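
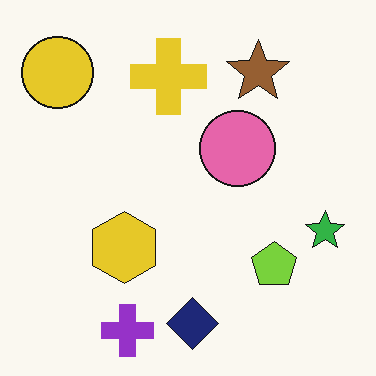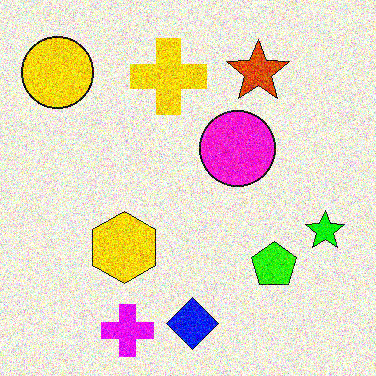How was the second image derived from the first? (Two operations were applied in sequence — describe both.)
Made much more vivid (saturation change), then degraded with a thick layer of grain.

All colors are more vivid — a global saturation change. Random speckle covers the whole image, including the flat background.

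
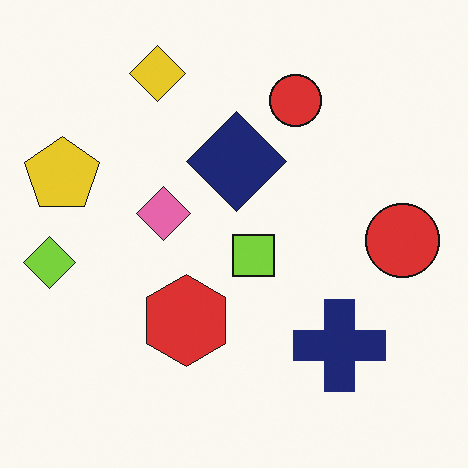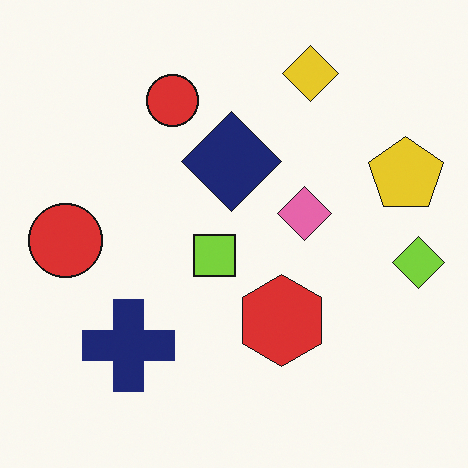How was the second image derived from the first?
It was flipped horizontally (left ↔ right).

The lime diamond is in the left of the first image and the right of the second — shapes on opposite sides of the vertical midline have swapped in a mirror flip.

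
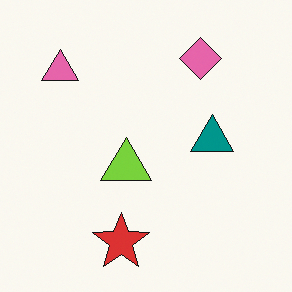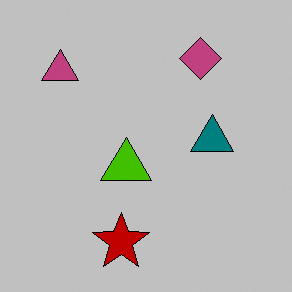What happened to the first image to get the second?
The image was aggressively posterized.

Each flat color has snapped to a coarser quantized level — most visibly, the near-white background has dropped to a flat grey.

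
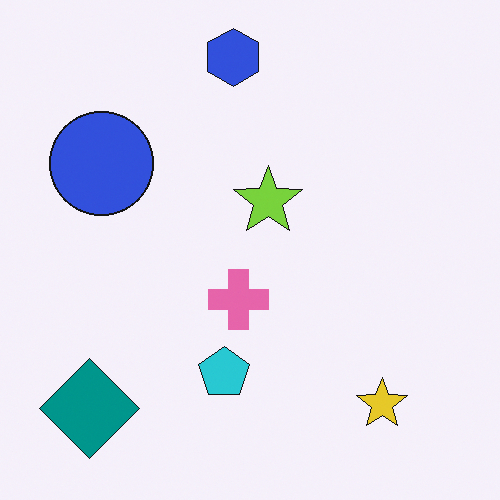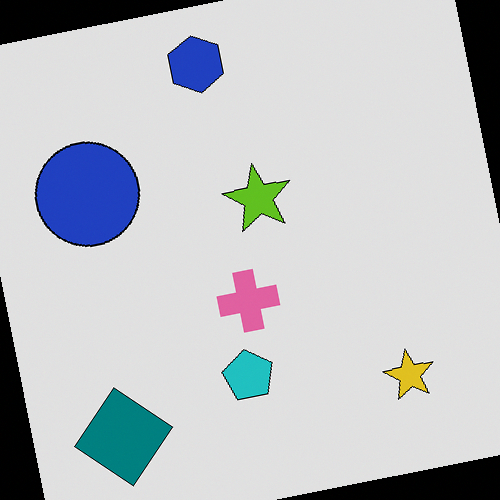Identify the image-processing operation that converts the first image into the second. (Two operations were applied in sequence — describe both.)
The image was moderately posterized, then rotated counter-clockwise by a few degrees.

Each flat color has snapped to a coarser quantized level — most visibly, the near-white background has dropped to a flat grey. Every shape is tilted by the same angle and the image corners show triangular fill wedges — a whole-image rotation by a non-right angle.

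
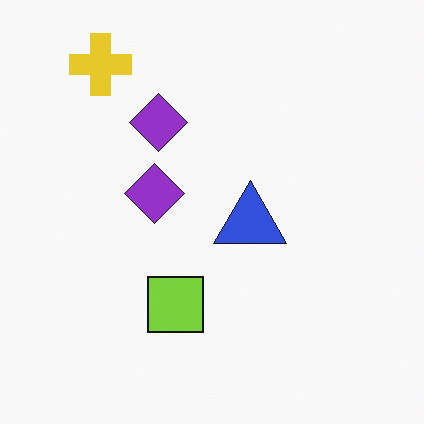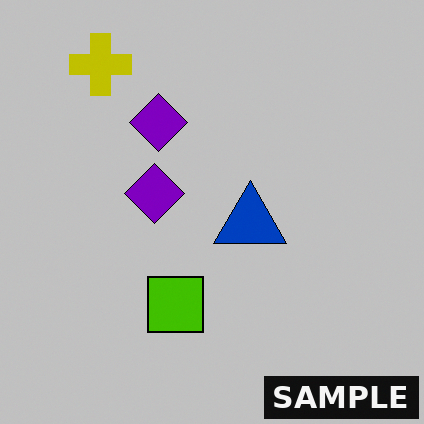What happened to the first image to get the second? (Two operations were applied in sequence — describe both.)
The transformation is: heavily posterized to just a handful of flat colors, then watermarked with the text "SAMPLE" in the lower-right corner.

Each flat color has snapped to a coarser quantized level — most visibly, the near-white background has dropped to a flat grey. A dark label reading "SAMPLE" appears in the lower-right corner.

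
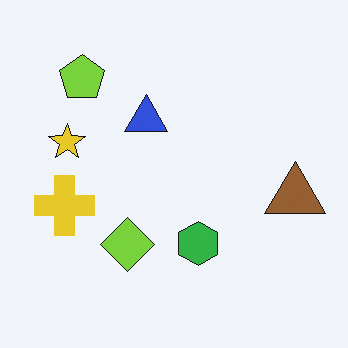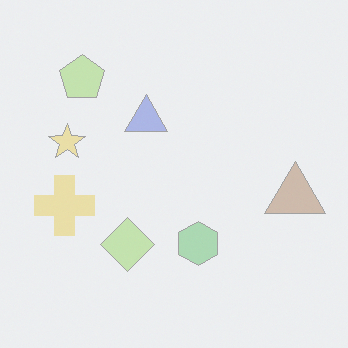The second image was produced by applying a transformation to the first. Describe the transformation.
The image was given much lower contrast.

Tones are pushed toward mid-grey across the whole image — a global contrast change.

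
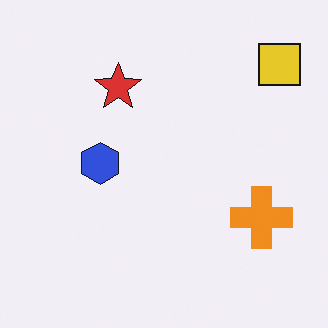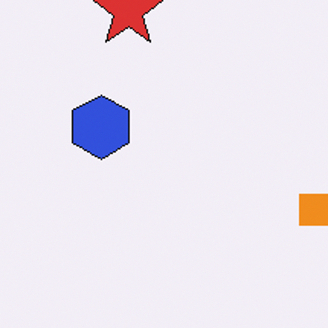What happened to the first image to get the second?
Cropped to a modestly smaller region and rescaled.

The visible shapes are larger and the field of view is narrower; shapes near the original edges may be partly or wholly outside the frame — a crop-and-rescale.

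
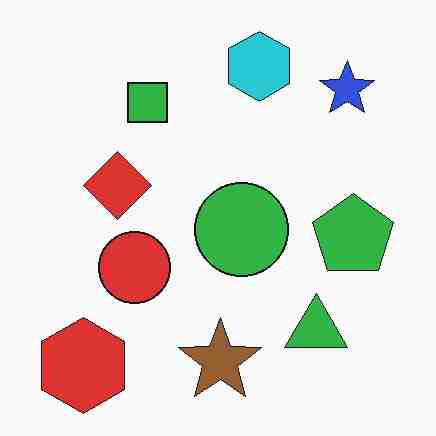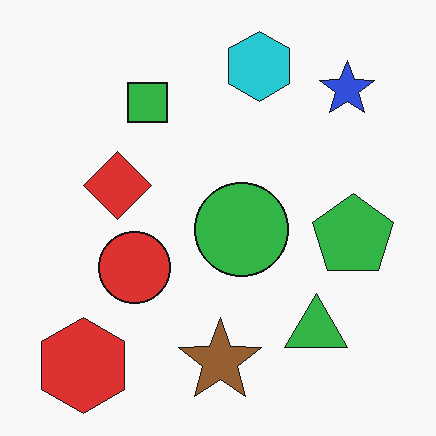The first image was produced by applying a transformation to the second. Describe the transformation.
This is the original image degraded with heavy JPEG compression.

Blocky 8×8 compression artifacts appear around shape edges and the flat background shows ringing — characteristic JPEG degradation.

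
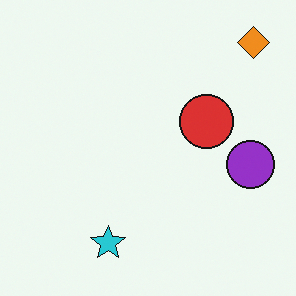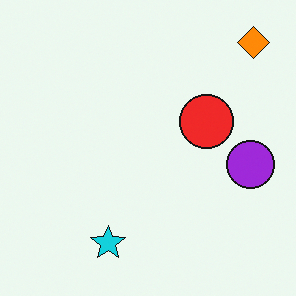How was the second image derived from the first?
Slightly oversaturated.

All colors are more vivid — a global saturation change.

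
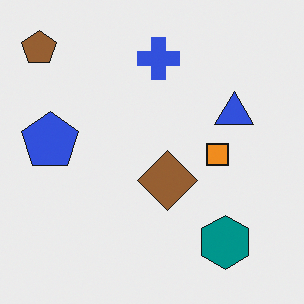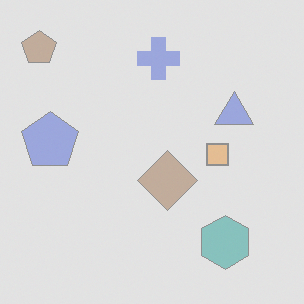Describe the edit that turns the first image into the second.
It was washed out (contrast reduced).

Tones are pushed toward mid-grey across the whole image — a global contrast change.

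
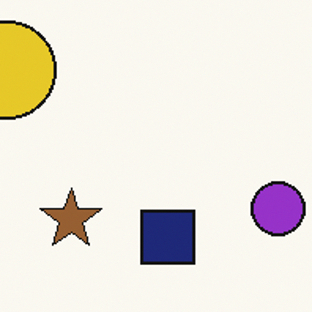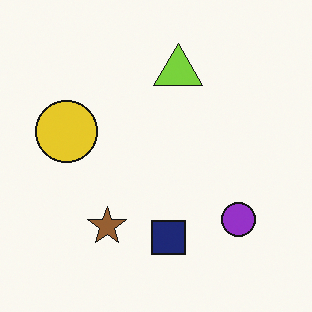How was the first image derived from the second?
The image was cropped slightly and scaled back up.

The visible shapes are larger and the field of view is narrower; shapes near the original edges may be partly or wholly outside the frame — a crop-and-rescale.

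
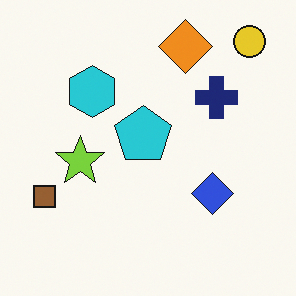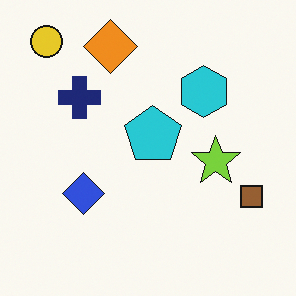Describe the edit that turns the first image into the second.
Flipped horizontally (left ↔ right).

The brown square is in the left of the first image and the right of the second — shapes on opposite sides of the vertical midline have swapped in a mirror flip.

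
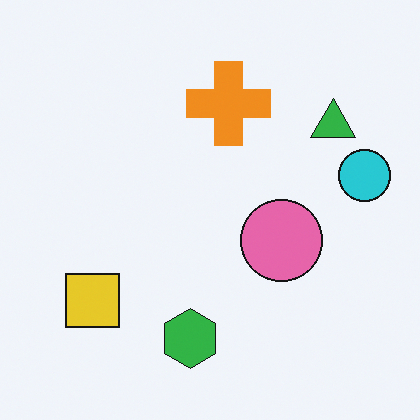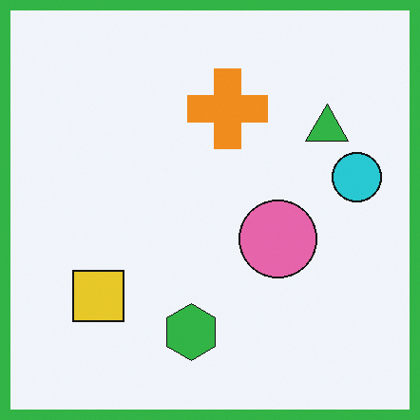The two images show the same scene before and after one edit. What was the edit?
The second image is the first framed with a green border.

A solid green frame runs around the edge of the second image, with the content slightly shrunk inside it.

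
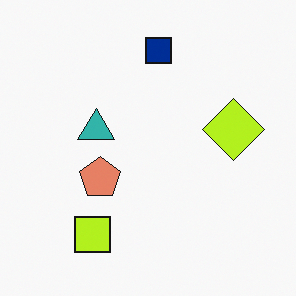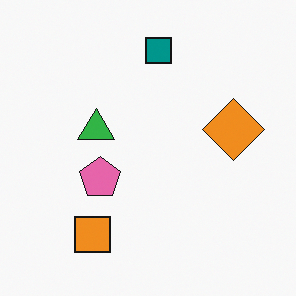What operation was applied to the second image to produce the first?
The first image is the second hue-shifted by a small amount.

Every shape's color has rotated by the same amount around the hue wheel — a uniform hue shift.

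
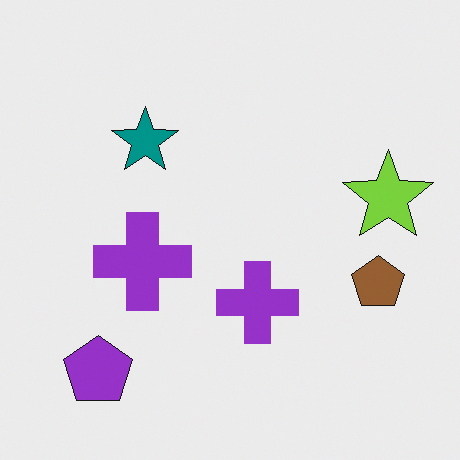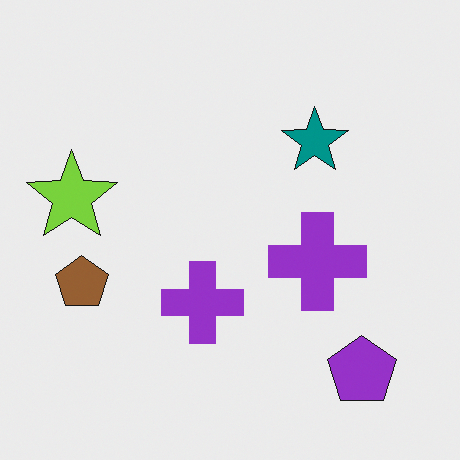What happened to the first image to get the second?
It was flipped horizontally (left ↔ right).

The lime star is in the right of the first image and the left of the second — shapes on opposite sides of the vertical midline have swapped in a mirror flip.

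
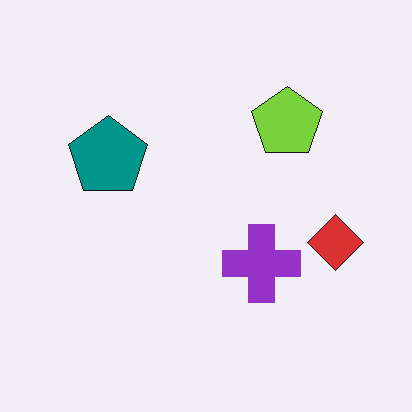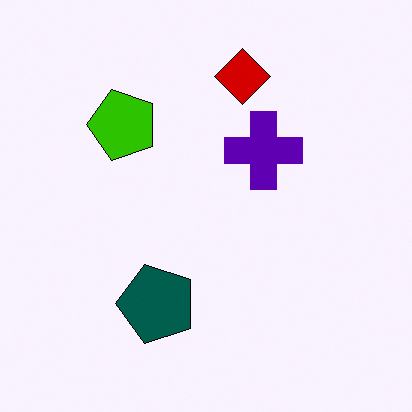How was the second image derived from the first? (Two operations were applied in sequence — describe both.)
The second image is the first boosted in contrast, then rotated 90° counter-clockwise.

Tones are pushed away from mid-grey across the whole image — a global contrast change. The red diamond sits in the right of the first image and the top of the second — consistent with a whole-image 90° counter-clockwise rotation.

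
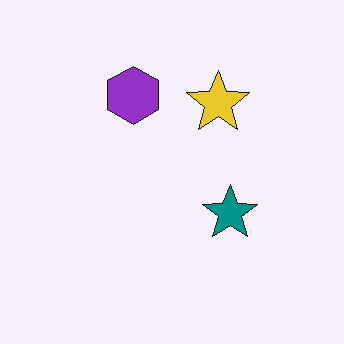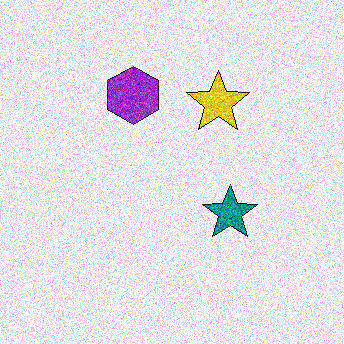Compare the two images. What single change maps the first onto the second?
It was degraded with heavy additive noise.

Random speckle covers the whole image, including the flat background.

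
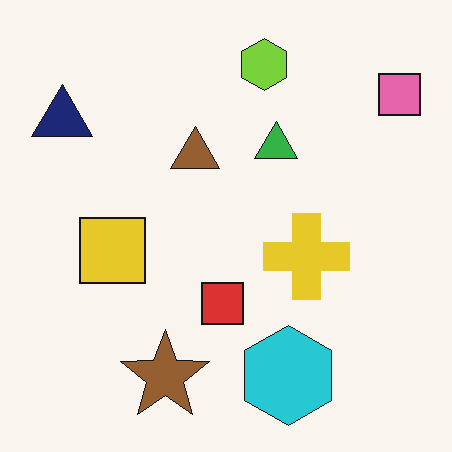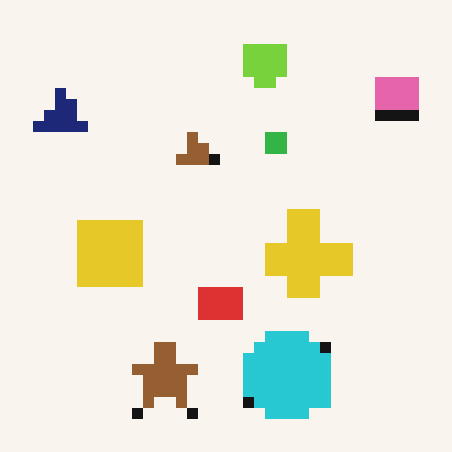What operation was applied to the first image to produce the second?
It was heavily pixelated into large blocks.

Shapes are reduced to large square blocks; fine edges and outlines are lost — a downscale-then-upscale (mosaic) effect.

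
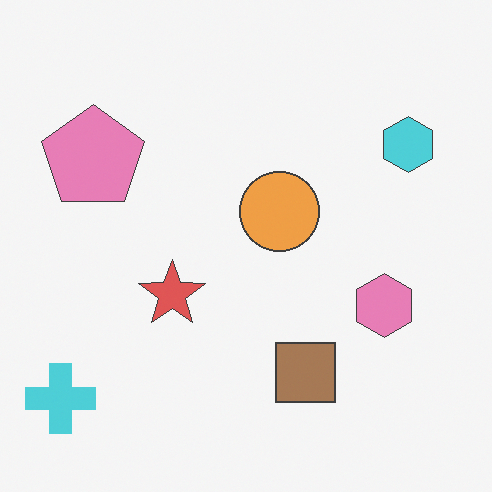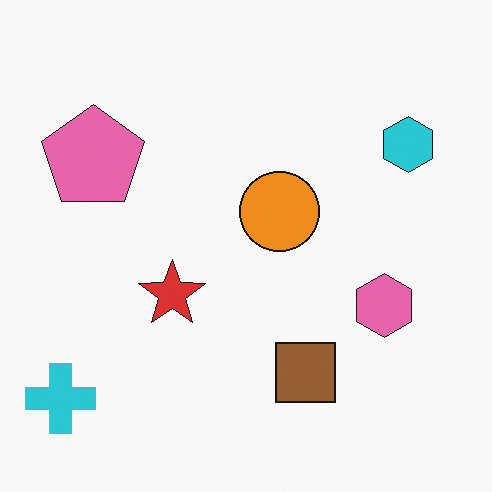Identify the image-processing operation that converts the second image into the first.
This is the original image given slightly reduced contrast.

Tones are pushed toward mid-grey across the whole image — a global contrast change.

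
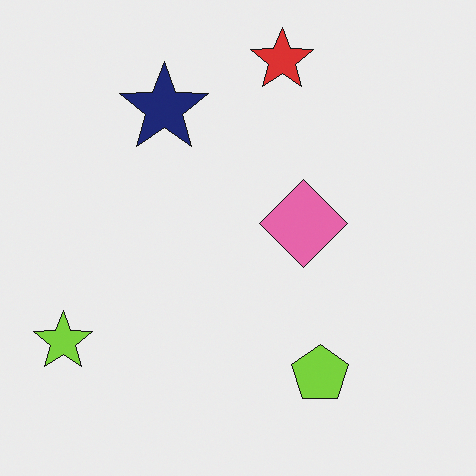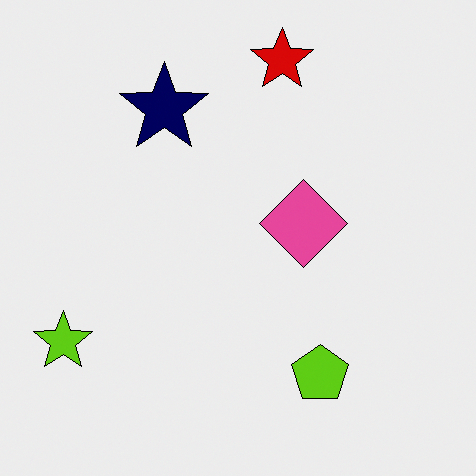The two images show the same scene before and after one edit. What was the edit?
It was given slightly increased contrast.

Tones are pushed away from mid-grey across the whole image — a global contrast change.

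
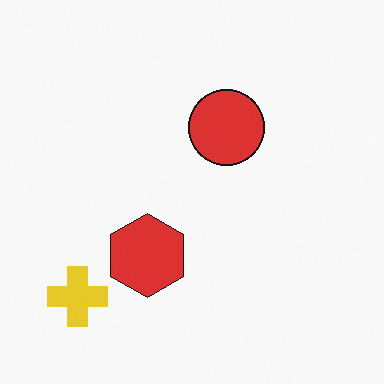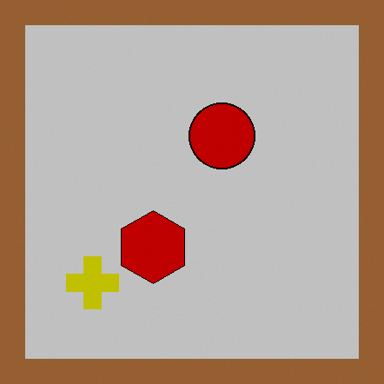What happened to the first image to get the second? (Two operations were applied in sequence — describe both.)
The transformation is: heavily posterized to just a handful of flat colors, then framed with a brown border.

Each flat color has snapped to a coarser quantized level — most visibly, the near-white background has dropped to a flat grey. A solid brown frame runs around the edge of the second image, with the content slightly shrunk inside it.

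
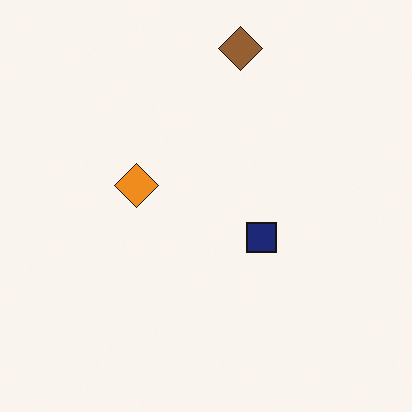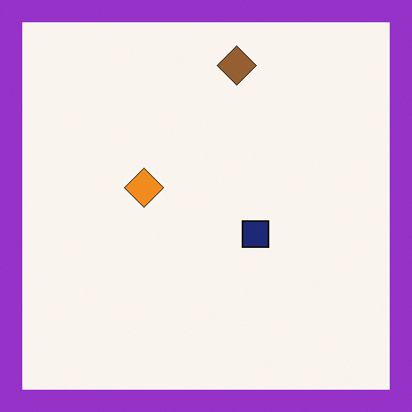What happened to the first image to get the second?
The transformation is: framed with a purple border.

A solid purple frame runs around the edge of the second image, with the content slightly shrunk inside it.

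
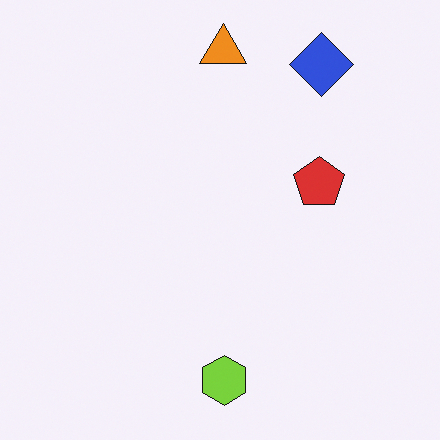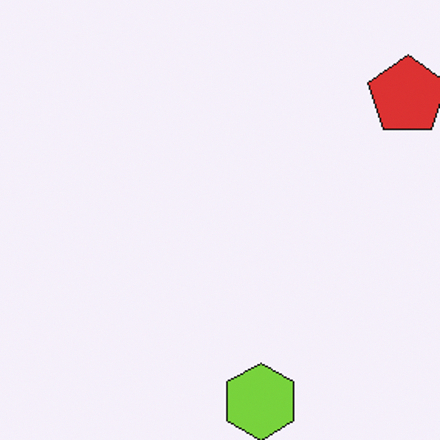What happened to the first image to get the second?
This is the original image cropped slightly and scaled back up.

The visible shapes are larger and the field of view is narrower; shapes near the original edges may be partly or wholly outside the frame — a crop-and-rescale.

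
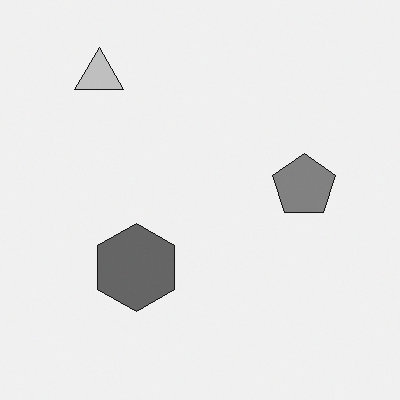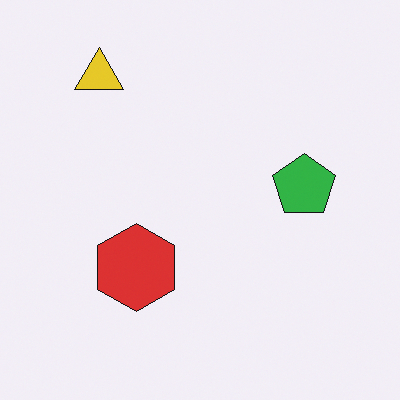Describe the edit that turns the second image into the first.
The image was converted to grayscale.

All color is removed — every shape is now a shade of grey.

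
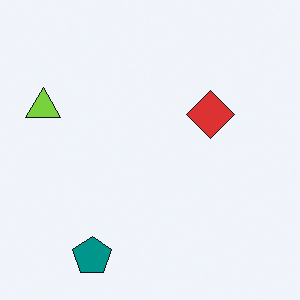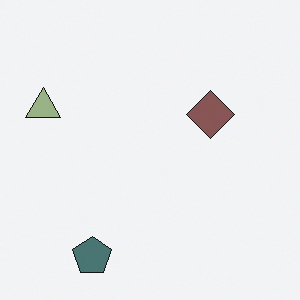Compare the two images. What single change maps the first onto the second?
The second image is the first made much more muted (saturation change).

All colors are more muted and greyish — a global saturation change.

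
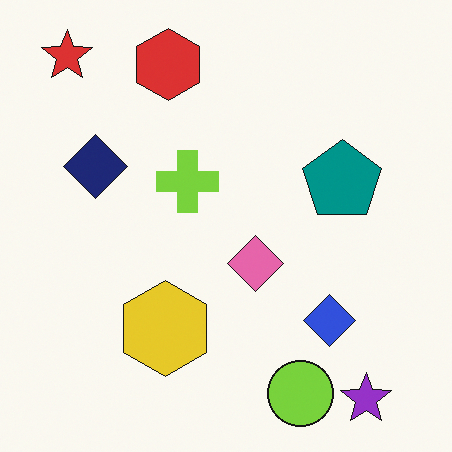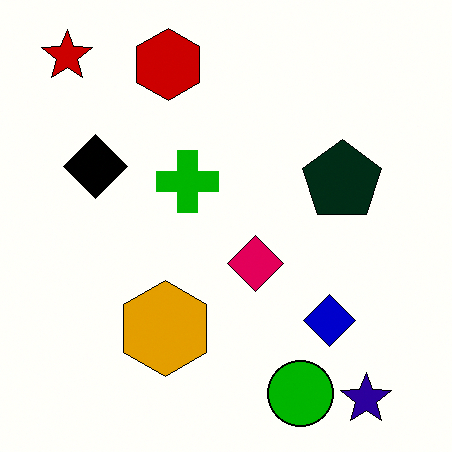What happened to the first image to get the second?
Boosted in contrast.

Tones are pushed away from mid-grey across the whole image — a global contrast change.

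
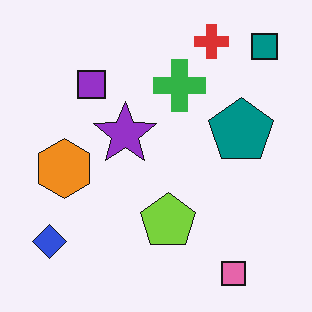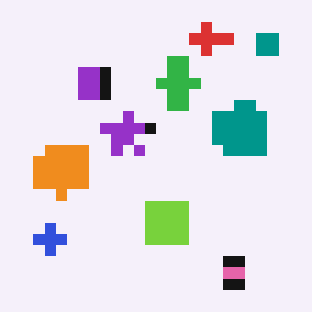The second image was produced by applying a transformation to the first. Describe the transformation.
The image was coarsely pixelated.

Shapes are reduced to large square blocks; fine edges and outlines are lost — a downscale-then-upscale (mosaic) effect.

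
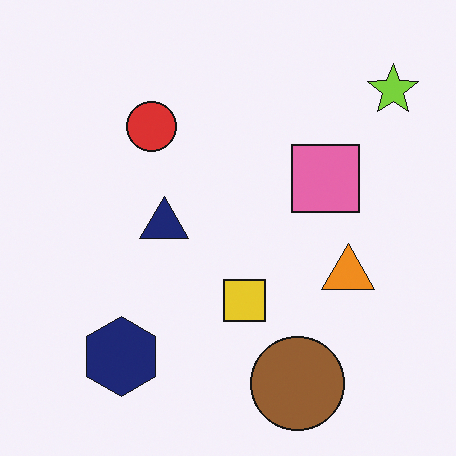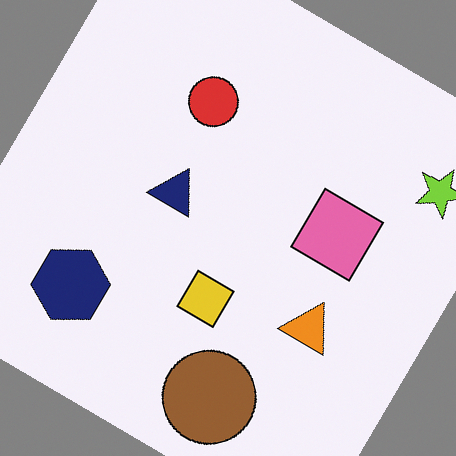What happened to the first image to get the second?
Rotated clockwise by a large amount — several tens of degrees.

Every shape is tilted by the same angle and the image corners show triangular fill wedges — a whole-image rotation by a non-right angle.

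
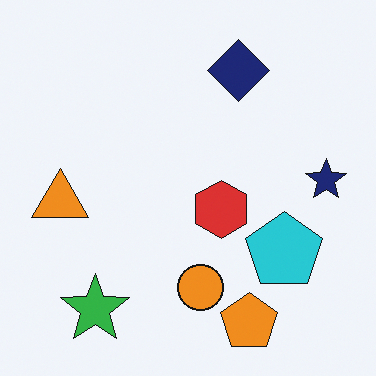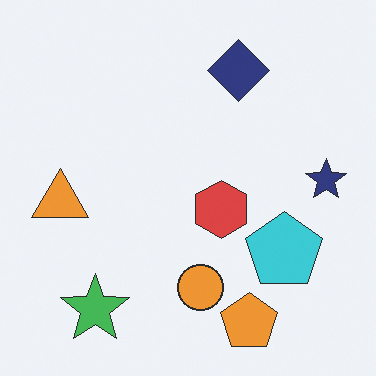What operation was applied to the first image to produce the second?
Given slightly reduced contrast.

Tones are pushed toward mid-grey across the whole image — a global contrast change.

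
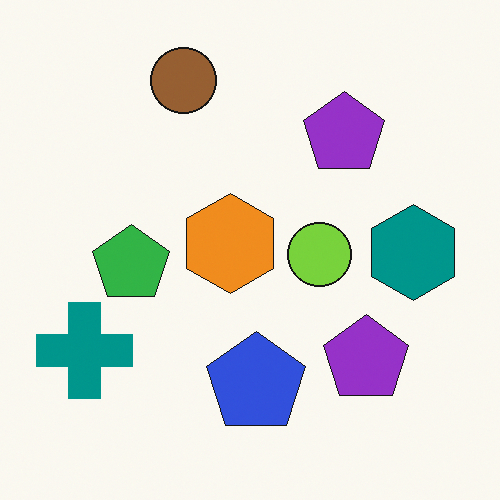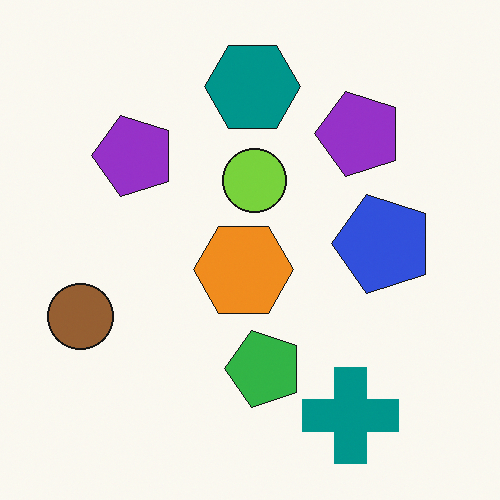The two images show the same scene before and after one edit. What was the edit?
It was rotated 90° counter-clockwise.

The teal cross sits in the bottom-left of the first image and the bottom-right of the second — consistent with a whole-image 90° counter-clockwise rotation.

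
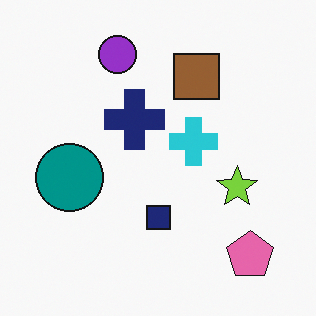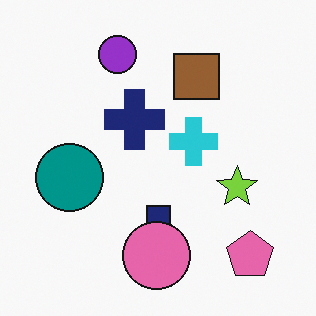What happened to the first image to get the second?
The transformation is: overlaid with an additional pink circle.

A pink circle appears in the second image that is absent from the first.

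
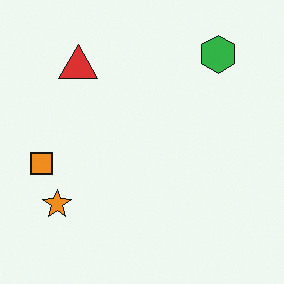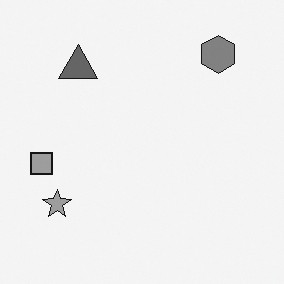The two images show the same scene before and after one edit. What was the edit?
The image was converted to grayscale.

All color is removed — every shape is now a shade of grey.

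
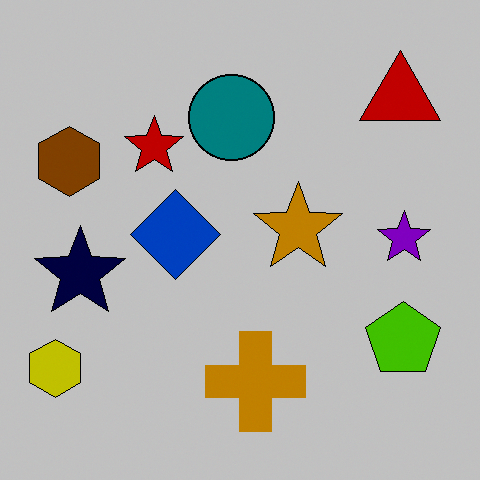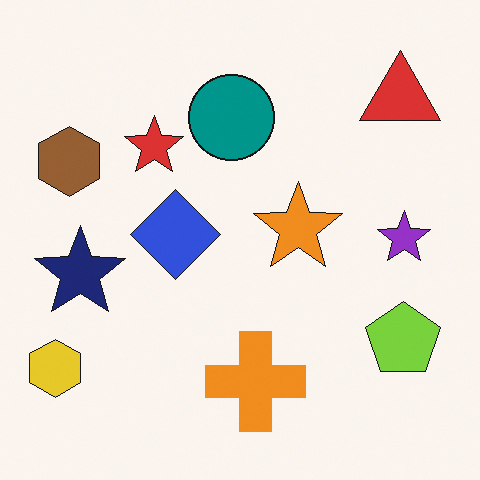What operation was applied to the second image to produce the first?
Aggressively posterized.

Each flat color has snapped to a coarser quantized level — most visibly, the near-white background has dropped to a flat grey.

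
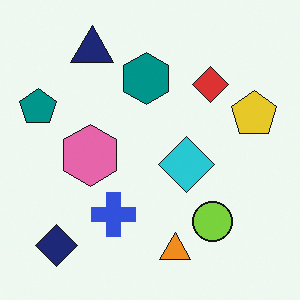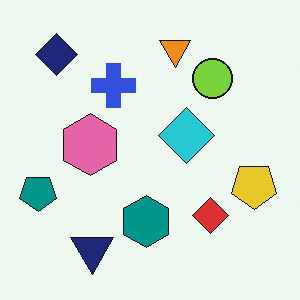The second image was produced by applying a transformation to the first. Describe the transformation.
This is the original image flipped vertically (top ↔ bottom).

The navy triangle is in the top-left of the first image and the bottom-left of the second — shapes on opposite sides of the horizontal midline have swapped in a mirror flip.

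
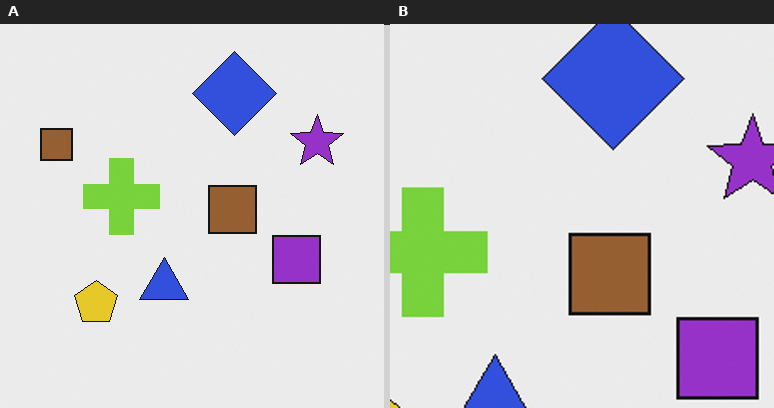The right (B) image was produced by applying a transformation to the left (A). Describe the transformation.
This is the original image cropped to a noticeably smaller region and rescaled.

The visible shapes are larger and the field of view is narrower; shapes near the original edges may be partly or wholly outside the frame — a crop-and-rescale.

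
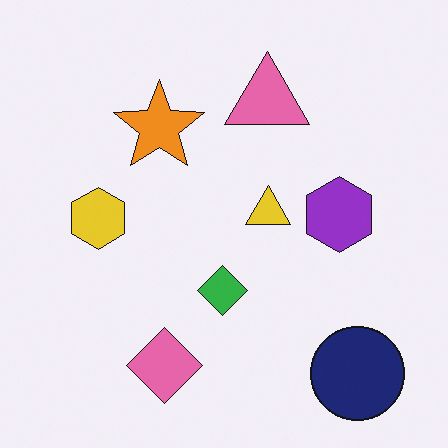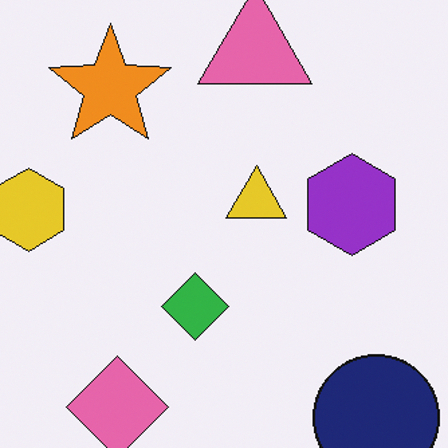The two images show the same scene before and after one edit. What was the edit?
It was cropped to a modestly smaller region and rescaled.

The visible shapes are larger and the field of view is narrower; shapes near the original edges may be partly or wholly outside the frame — a crop-and-rescale.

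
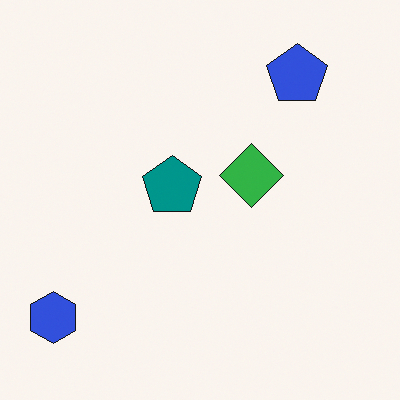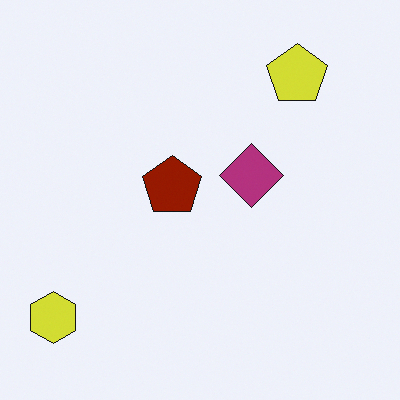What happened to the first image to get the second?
It was hue-shifted through roughly half the color wheel.

Every shape's color has rotated by the same amount around the hue wheel — a uniform hue shift.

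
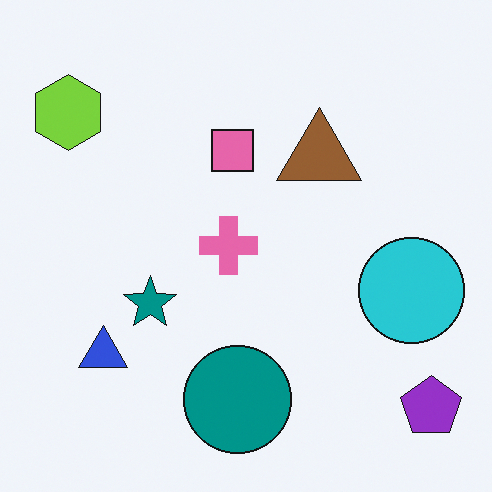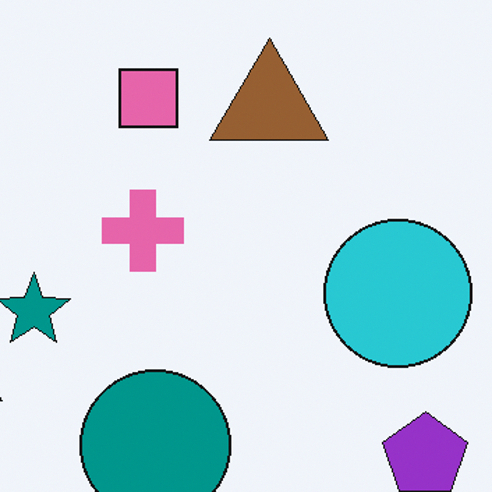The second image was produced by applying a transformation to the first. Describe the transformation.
The transformation is: cropped to a modestly smaller region and rescaled.

The visible shapes are larger and the field of view is narrower; shapes near the original edges may be partly or wholly outside the frame — a crop-and-rescale.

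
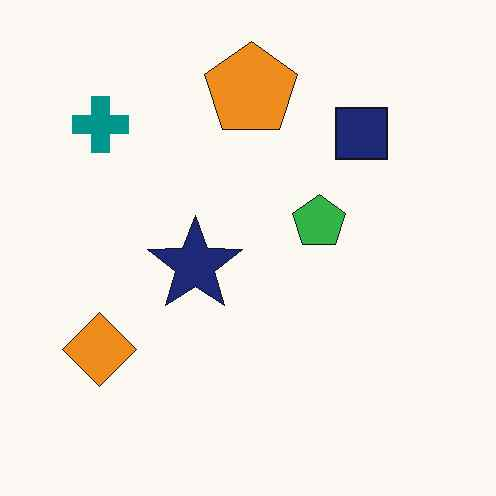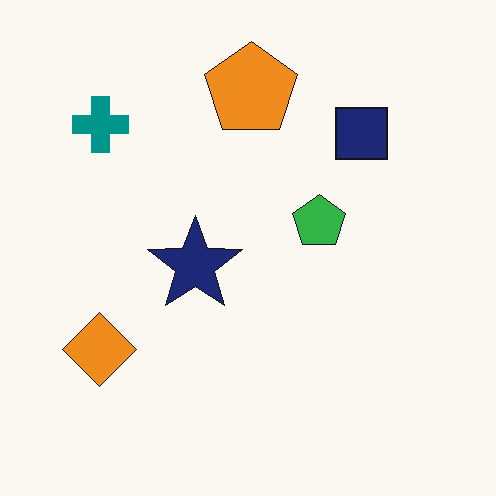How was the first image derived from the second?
The image was given moderate JPEG compression.

Blocky 8×8 compression artifacts appear around shape edges and the flat background shows ringing — characteristic JPEG degradation.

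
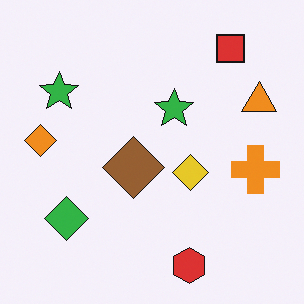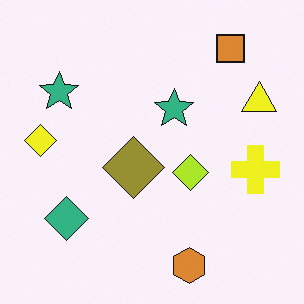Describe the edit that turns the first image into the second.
The image was hue-shifted slightly.

Every shape's color has rotated by the same amount around the hue wheel — a uniform hue shift.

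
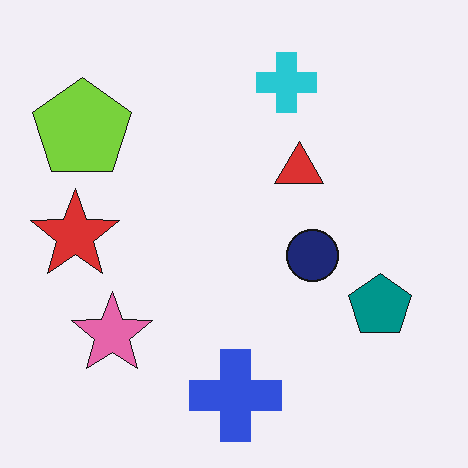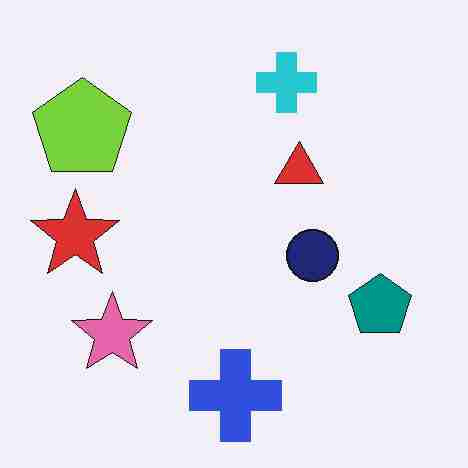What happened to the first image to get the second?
This is the original image degraded with heavy JPEG compression.

Blocky 8×8 compression artifacts appear around shape edges and the flat background shows ringing — characteristic JPEG degradation.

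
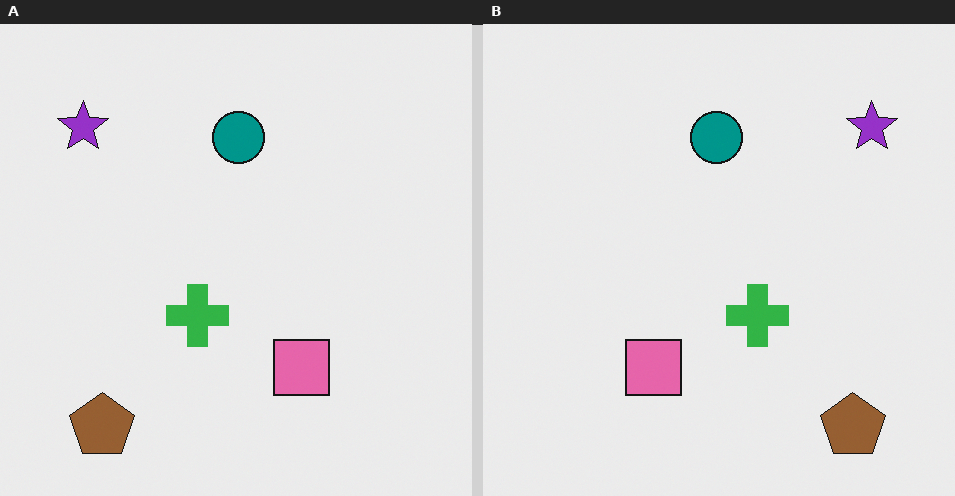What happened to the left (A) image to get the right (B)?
Flipped horizontally (left ↔ right).

The purple star is in the top-left of the left (A) image and the top-right of the right (B) — shapes on opposite sides of the vertical midline have swapped in a mirror flip.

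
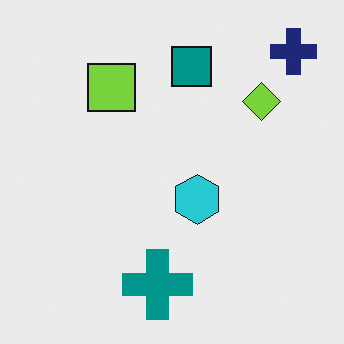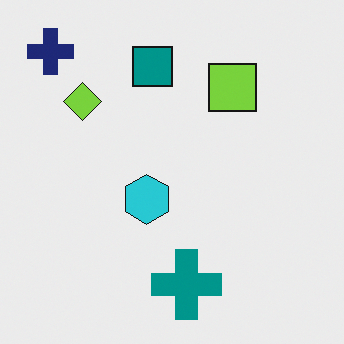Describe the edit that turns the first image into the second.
Flipped horizontally (left ↔ right).

The navy cross is in the top-right of the first image and the top-left of the second — shapes on opposite sides of the vertical midline have swapped in a mirror flip.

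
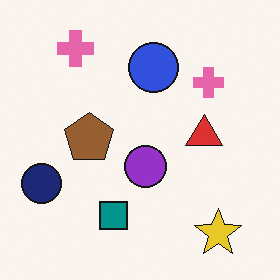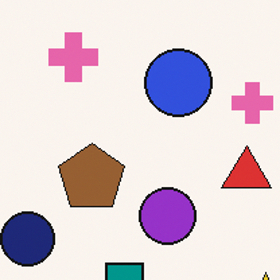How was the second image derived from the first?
The transformation is: cropped to a modestly smaller region and rescaled.

The visible shapes are larger and the field of view is narrower; shapes near the original edges may be partly or wholly outside the frame — a crop-and-rescale.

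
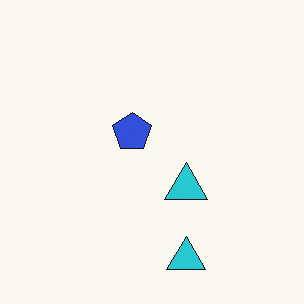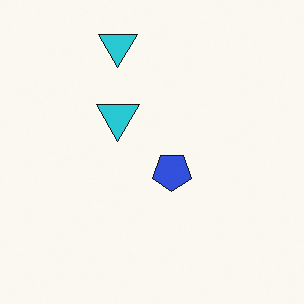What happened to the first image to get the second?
The transformation is: rotated 180°.

The blue pentagon sits in the center of the first image and the center of the second — consistent with a whole-image 180° rotation.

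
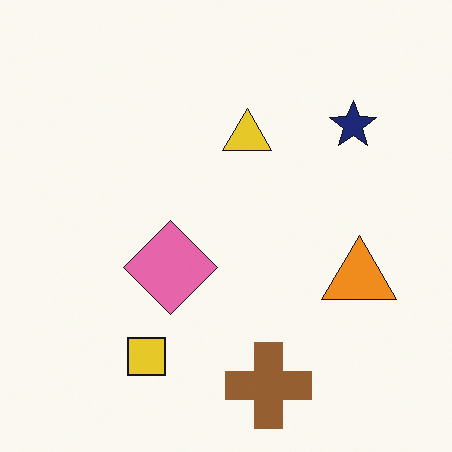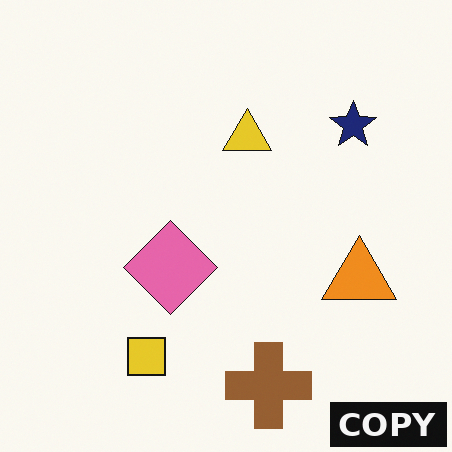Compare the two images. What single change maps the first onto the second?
The transformation is: watermarked with the text "COPY" in the lower-right corner.

A dark label reading "COPY" appears in the lower-right corner.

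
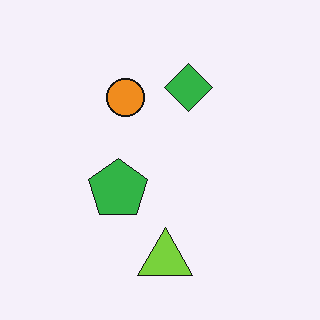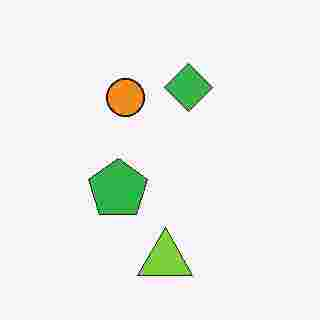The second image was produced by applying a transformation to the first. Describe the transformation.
The second image is the first degraded with heavy JPEG compression.

Blocky 8×8 compression artifacts appear around shape edges and the flat background shows ringing — characteristic JPEG degradation.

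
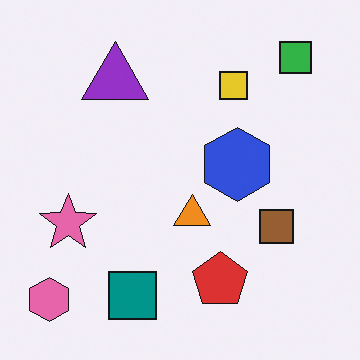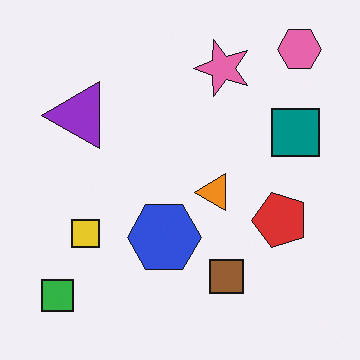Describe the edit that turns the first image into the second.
It was transposed (reflected across the top-left ↔ bottom-right diagonal).

Shapes have swapped their row and column positions — what was in the top-right is now in the bottom-left — a diagonal reflection.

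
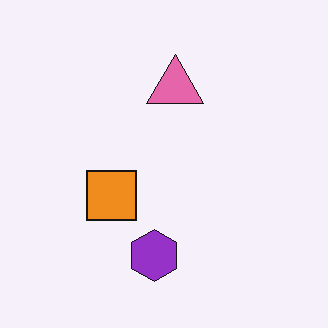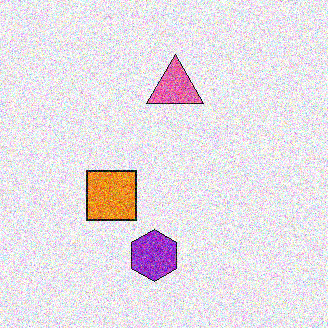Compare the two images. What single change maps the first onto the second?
The transformation is: degraded with strong gaussian noise.

Random speckle covers the whole image, including the flat background.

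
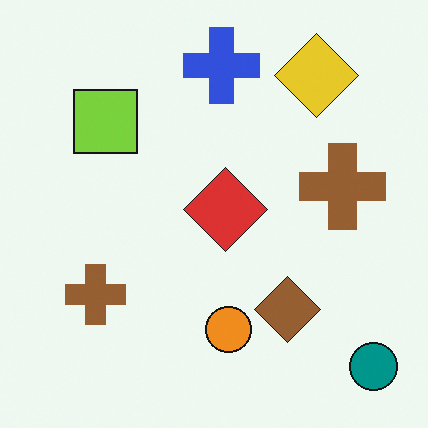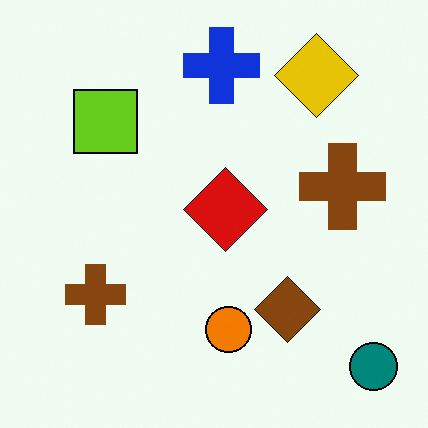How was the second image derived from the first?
The transformation is: given slightly increased contrast.

Tones are pushed away from mid-grey across the whole image — a global contrast change.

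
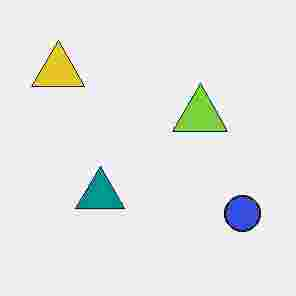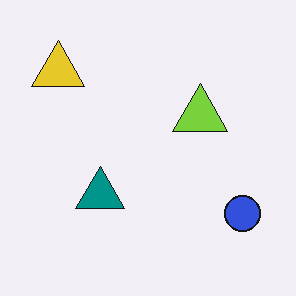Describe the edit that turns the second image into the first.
Degraded with heavy JPEG compression.

Blocky 8×8 compression artifacts appear around shape edges and the flat background shows ringing — characteristic JPEG degradation.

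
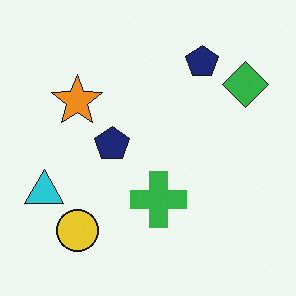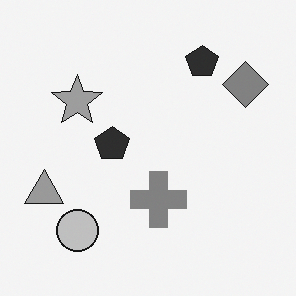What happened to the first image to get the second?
The transformation is: converted to grayscale.

All color is removed — every shape is now a shade of grey.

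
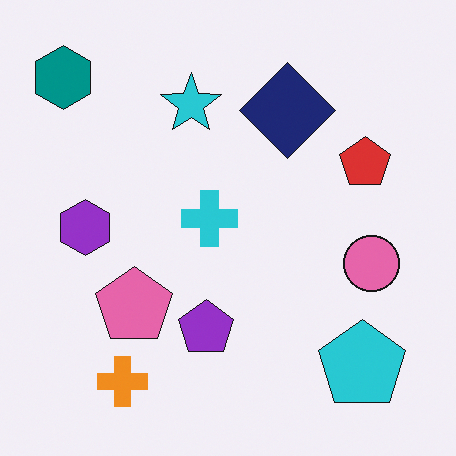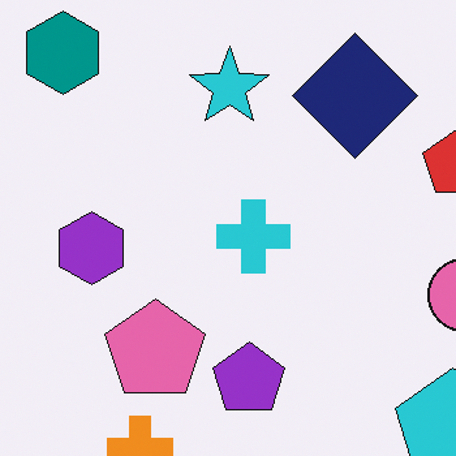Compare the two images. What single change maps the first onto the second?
It was cropped to a modestly smaller region and rescaled.

The visible shapes are larger and the field of view is narrower; shapes near the original edges may be partly or wholly outside the frame — a crop-and-rescale.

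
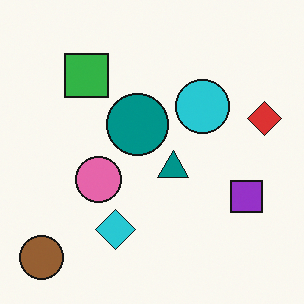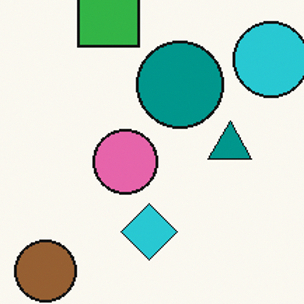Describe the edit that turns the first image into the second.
It was cropped slightly and scaled back up.

The visible shapes are larger and the field of view is narrower; shapes near the original edges may be partly or wholly outside the frame — a crop-and-rescale.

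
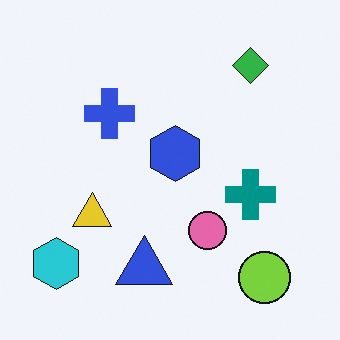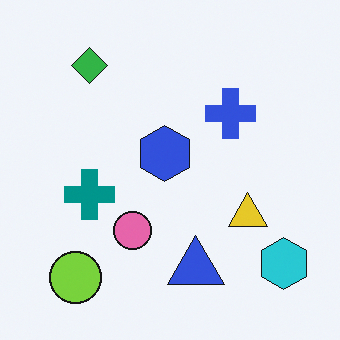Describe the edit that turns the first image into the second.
This is the original image flipped horizontally (left ↔ right).

The cyan hexagon is in the bottom-left of the first image and the bottom-right of the second — shapes on opposite sides of the vertical midline have swapped in a mirror flip.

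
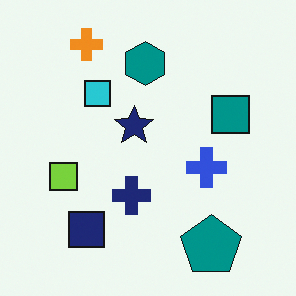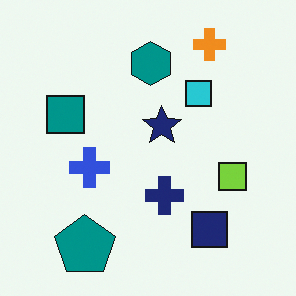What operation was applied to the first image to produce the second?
The image was flipped horizontally (left ↔ right).

The lime square is in the left of the first image and the right of the second — shapes on opposite sides of the vertical midline have swapped in a mirror flip.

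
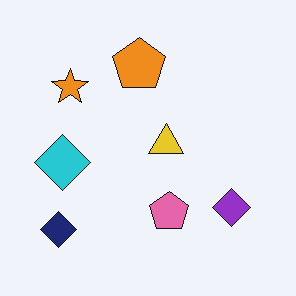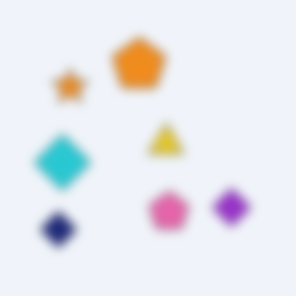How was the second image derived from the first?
The image was strongly gaussian-blurred.

Shape edges and outlines are uniformly softened across the whole image.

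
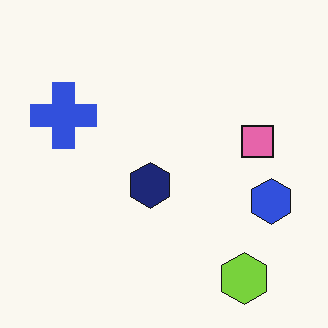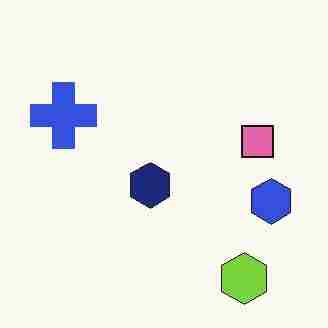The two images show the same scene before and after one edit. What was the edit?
The transformation is: heavily JPEG-compressed with obvious blocking artifacts.

Blocky 8×8 compression artifacts appear around shape edges and the flat background shows ringing — characteristic JPEG degradation.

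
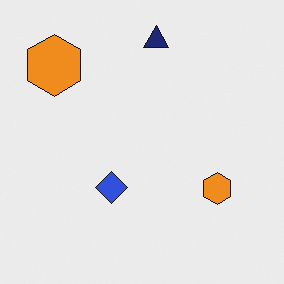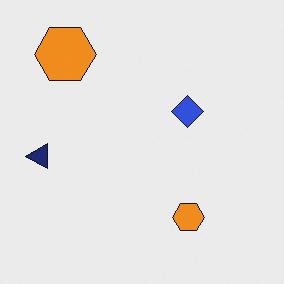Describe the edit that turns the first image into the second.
The image was transposed (reflected across the top-left ↔ bottom-right diagonal).

Shapes have swapped their row and column positions — what was in the top-right is now in the bottom-left — a diagonal reflection.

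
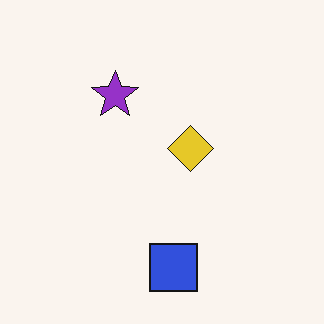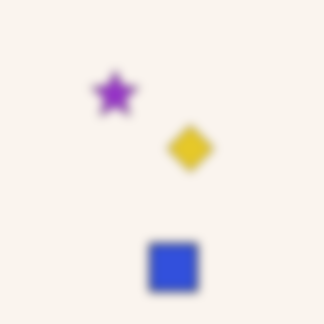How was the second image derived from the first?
This is the original image noticeably gaussian-blurred.

Shape edges and outlines are uniformly softened across the whole image.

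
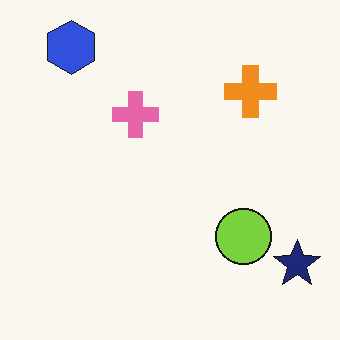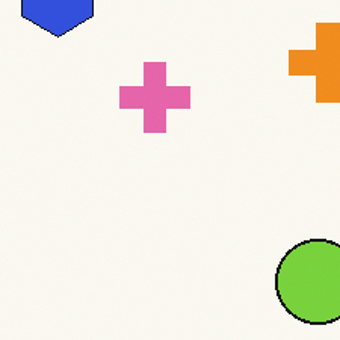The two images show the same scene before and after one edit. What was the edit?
It was cropped to a modestly smaller region and rescaled.

The visible shapes are larger and the field of view is narrower; shapes near the original edges may be partly or wholly outside the frame — a crop-and-rescale.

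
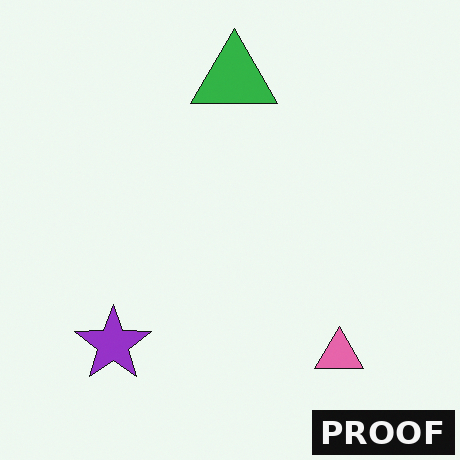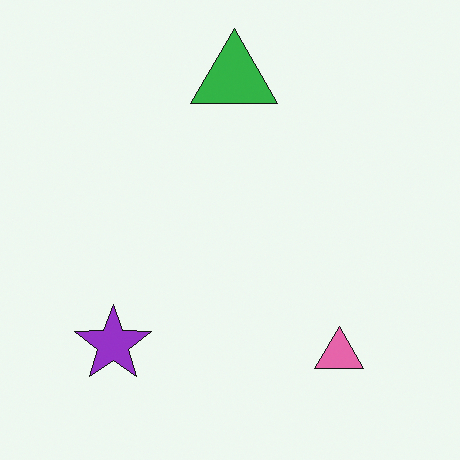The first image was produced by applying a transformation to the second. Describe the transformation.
Watermarked with the text "PROOF" in the lower-right corner.

A dark label reading "PROOF" appears in the lower-right corner.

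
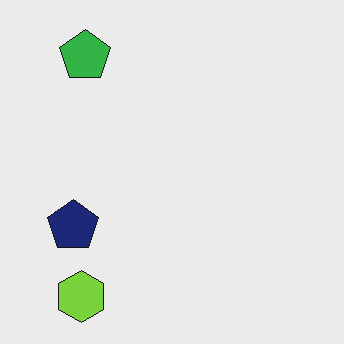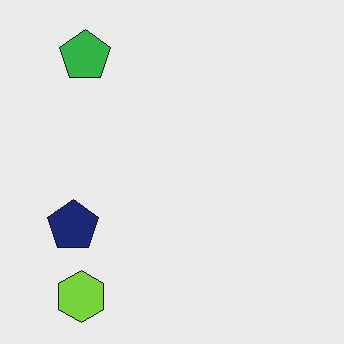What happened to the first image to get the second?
The image was JPEG-compressed with visible artifacts.

Blocky 8×8 compression artifacts appear around shape edges and the flat background shows ringing — characteristic JPEG degradation.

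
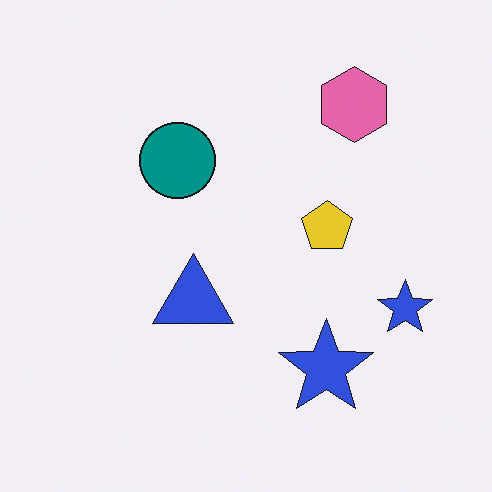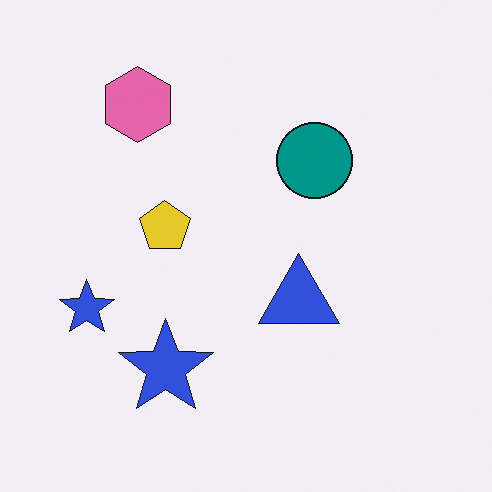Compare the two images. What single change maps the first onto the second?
This is the original image flipped horizontally (left ↔ right).

The pink hexagon is in the top-right of the first image and the top-left of the second — shapes on opposite sides of the vertical midline have swapped in a mirror flip.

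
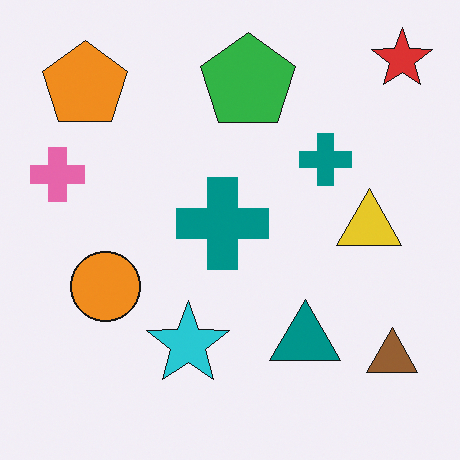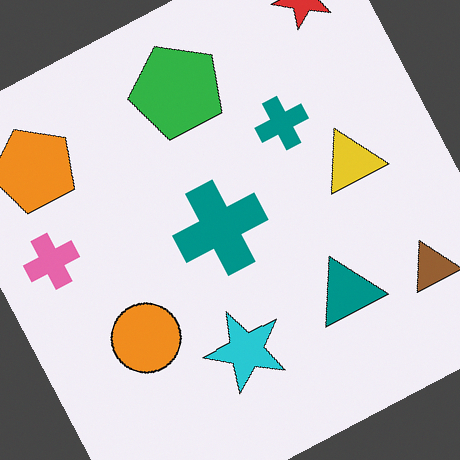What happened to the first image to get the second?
Rotated counter-clockwise by a clearly visible amount.

Every shape is tilted by the same angle and the image corners show triangular fill wedges — a whole-image rotation by a non-right angle.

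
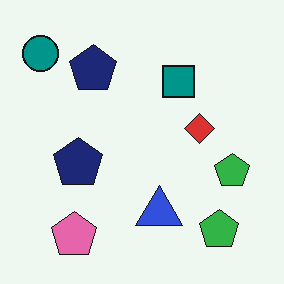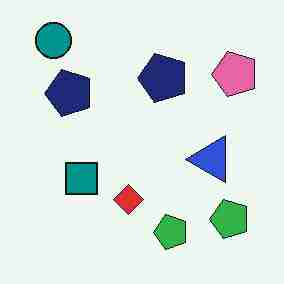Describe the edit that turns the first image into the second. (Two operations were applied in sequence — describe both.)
The transformation is: degraded with heavy JPEG compression, then transposed (reflected across the top-left ↔ bottom-right diagonal).

Blocky 8×8 compression artifacts appear around shape edges and the flat background shows ringing — characteristic JPEG degradation. Shapes have swapped their row and column positions — what was in the top-right is now in the bottom-left — a diagonal reflection.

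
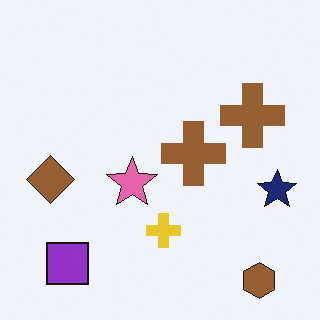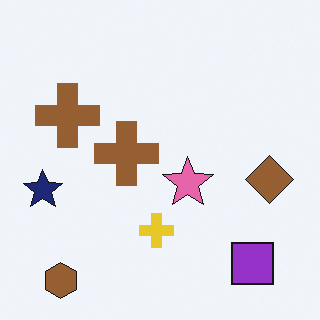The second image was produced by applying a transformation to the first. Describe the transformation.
It was flipped horizontally (left ↔ right).

The navy star is in the right of the first image and the left of the second — shapes on opposite sides of the vertical midline have swapped in a mirror flip.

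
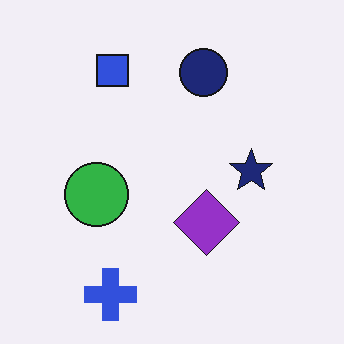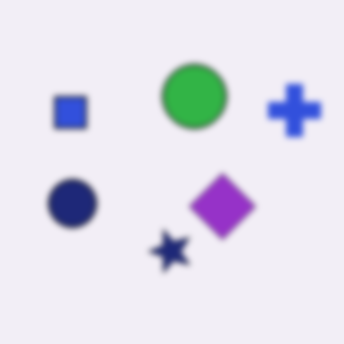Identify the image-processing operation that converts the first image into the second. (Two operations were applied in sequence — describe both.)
The image was transposed (reflected across the top-left ↔ bottom-right diagonal), then noticeably gaussian-blurred.

Shapes have swapped their row and column positions — what was in the top-right is now in the bottom-left — a diagonal reflection. Shape edges and outlines are uniformly softened across the whole image.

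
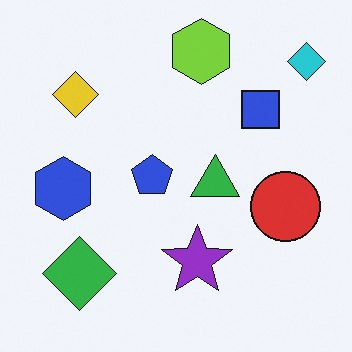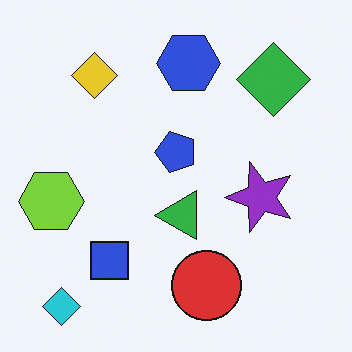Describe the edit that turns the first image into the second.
Transposed (reflected across the top-left ↔ bottom-right diagonal).

Shapes have swapped their row and column positions — what was in the top-right is now in the bottom-left — a diagonal reflection.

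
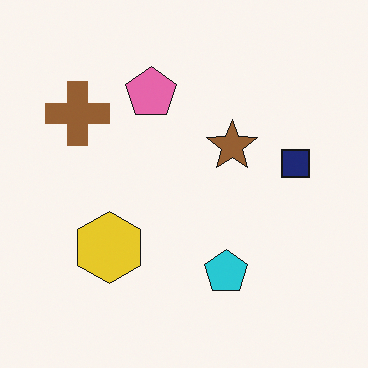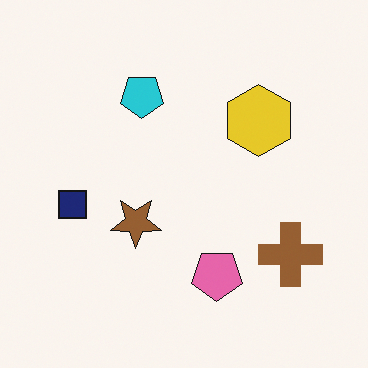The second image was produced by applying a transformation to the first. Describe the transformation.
The transformation is: rotated 180°.

The brown cross sits in the top-left of the first image and the bottom-right of the second — consistent with a whole-image 180° rotation.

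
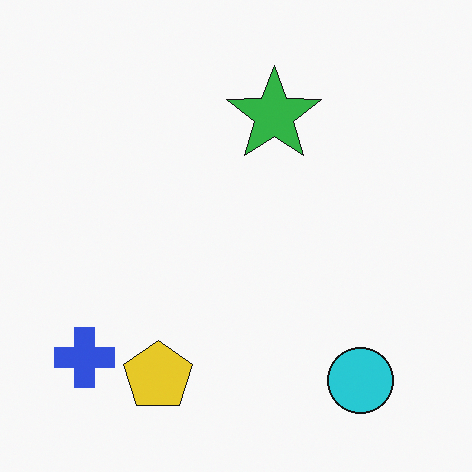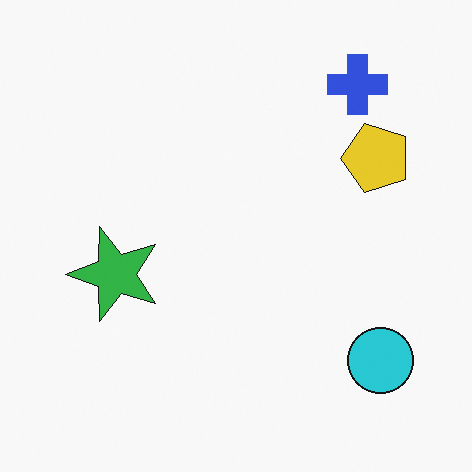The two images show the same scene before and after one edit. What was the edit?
The second image is the first transposed (reflected across the top-left ↔ bottom-right diagonal).

Shapes have swapped their row and column positions — what was in the top-right is now in the bottom-left — a diagonal reflection.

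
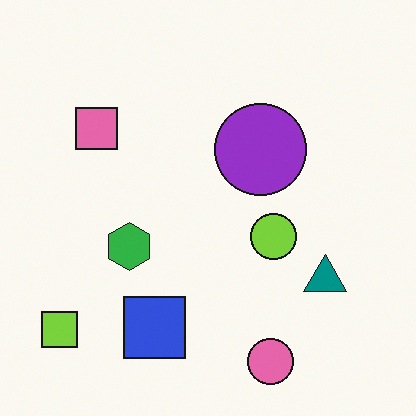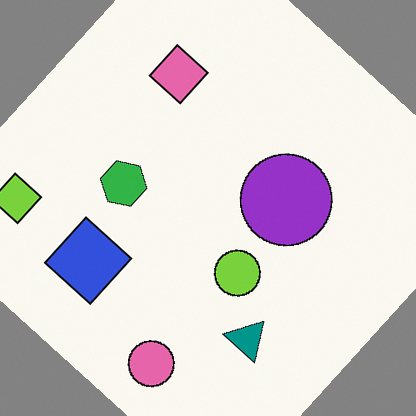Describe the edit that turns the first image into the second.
The second image is the first rotated clockwise by a large amount — several tens of degrees.

Every shape is tilted by the same angle and the image corners show triangular fill wedges — a whole-image rotation by a non-right angle.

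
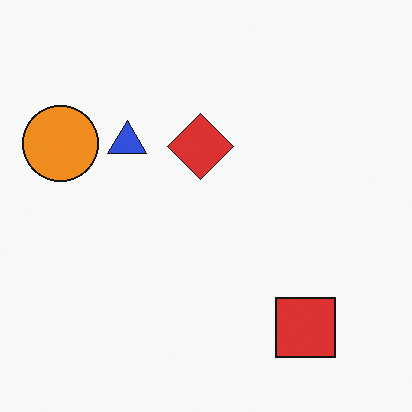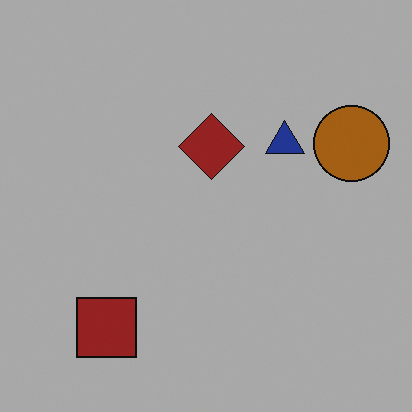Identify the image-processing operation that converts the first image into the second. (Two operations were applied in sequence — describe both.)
Flipped horizontally (left ↔ right), then noticeably darkened.

The orange circle is in the left of the first image and the right of the second — shapes on opposite sides of the vertical midline have swapped in a mirror flip. Every pixel — background and shapes alike — is uniformly darkened.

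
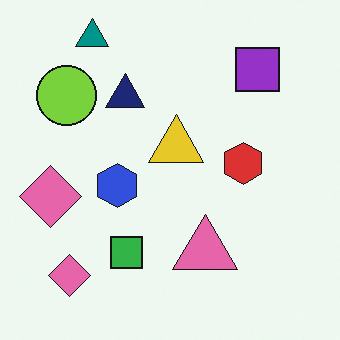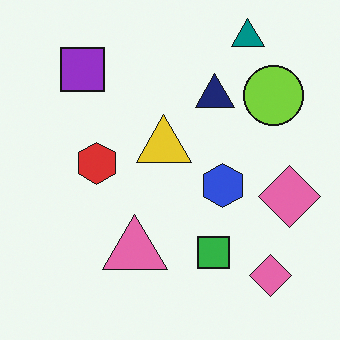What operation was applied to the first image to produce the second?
Flipped horizontally (left ↔ right).

The lime circle is in the top-left of the first image and the top-right of the second — shapes on opposite sides of the vertical midline have swapped in a mirror flip.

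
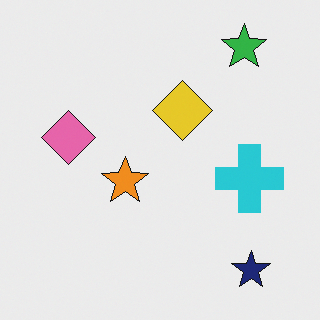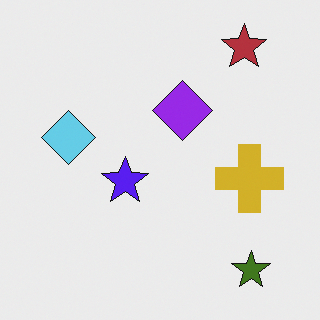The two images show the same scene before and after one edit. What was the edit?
The image was hue-shifted by a large amount.

Every shape's color has rotated by the same amount around the hue wheel — a uniform hue shift.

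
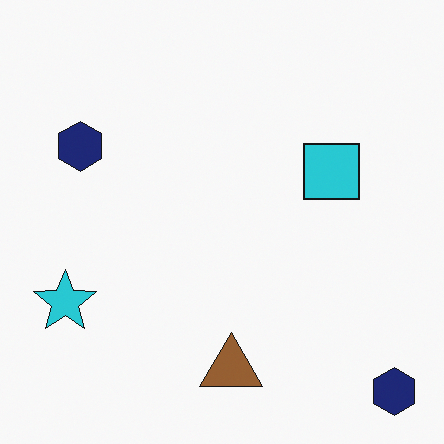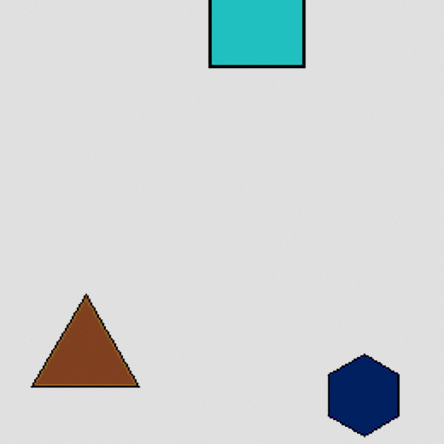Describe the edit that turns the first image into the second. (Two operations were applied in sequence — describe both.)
It was cropped to a noticeably smaller region and rescaled, then moderately posterized.

The visible shapes are larger and the field of view is narrower; shapes near the original edges may be partly or wholly outside the frame — a crop-and-rescale. Each flat color has snapped to a coarser quantized level — most visibly, the near-white background has dropped to a flat grey.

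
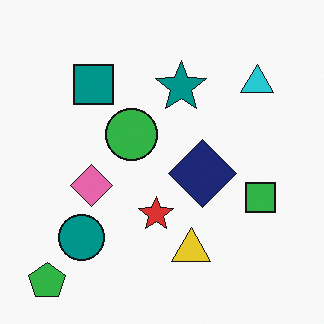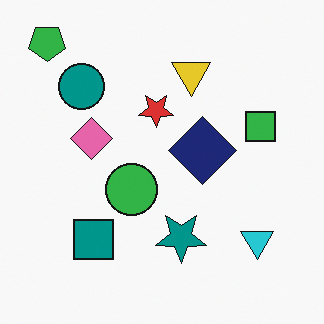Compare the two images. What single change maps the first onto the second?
The second image is the first flipped vertically (top ↔ bottom).

The green pentagon is in the bottom-left of the first image and the top-left of the second — shapes on opposite sides of the horizontal midline have swapped in a mirror flip.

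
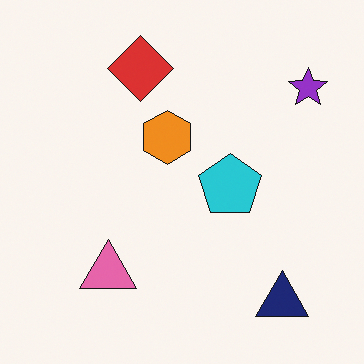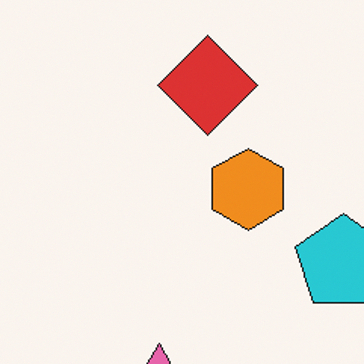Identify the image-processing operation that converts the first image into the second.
The image was cropped to a modestly smaller region and rescaled.

The visible shapes are larger and the field of view is narrower; shapes near the original edges may be partly or wholly outside the frame — a crop-and-rescale.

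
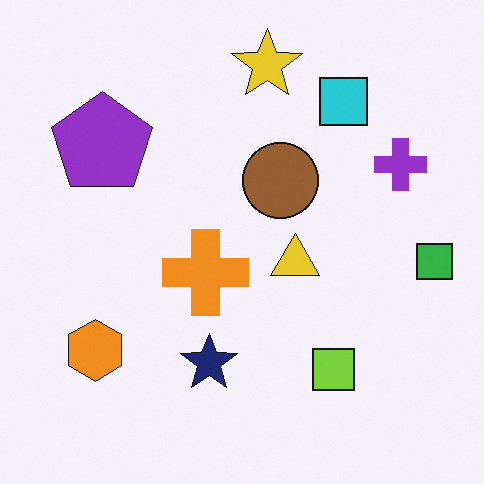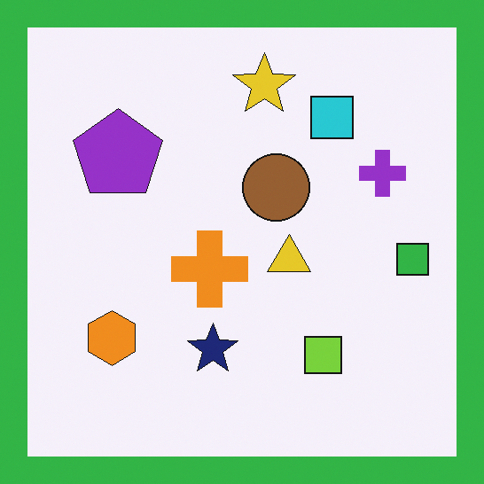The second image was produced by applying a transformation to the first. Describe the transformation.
This is the original image framed with a green border.

A solid green frame runs around the edge of the second image, with the content slightly shrunk inside it.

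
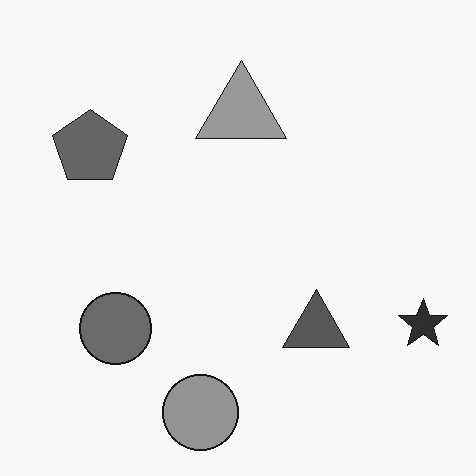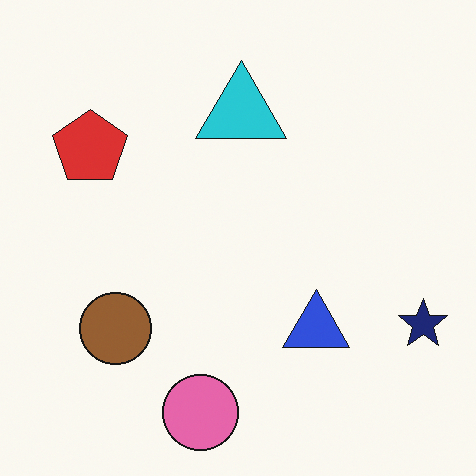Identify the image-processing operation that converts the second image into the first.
The first image is the second converted to grayscale.

All color is removed — every shape is now a shade of grey.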